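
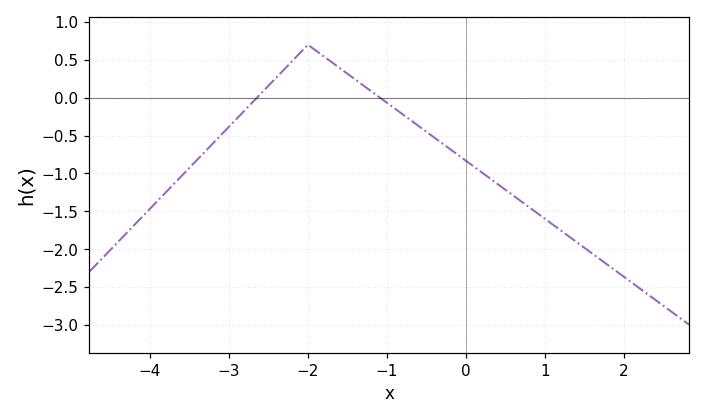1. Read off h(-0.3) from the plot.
-0.604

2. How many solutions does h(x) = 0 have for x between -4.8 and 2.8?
2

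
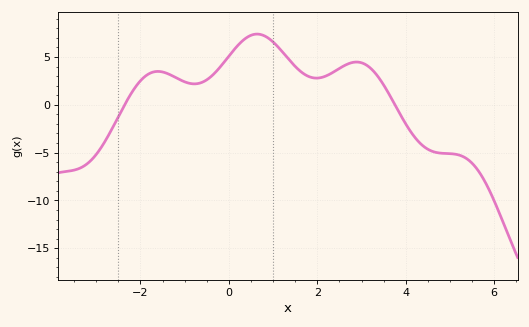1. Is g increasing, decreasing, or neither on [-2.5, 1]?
neither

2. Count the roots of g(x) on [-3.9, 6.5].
2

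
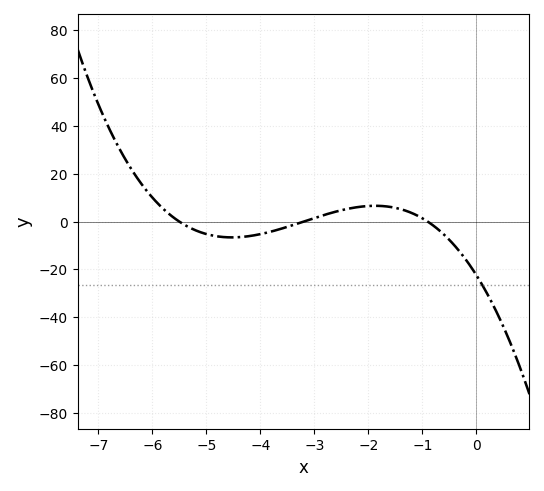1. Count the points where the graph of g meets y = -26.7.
1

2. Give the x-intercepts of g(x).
-5.5, -3.2, -0.9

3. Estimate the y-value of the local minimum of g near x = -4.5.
-6.6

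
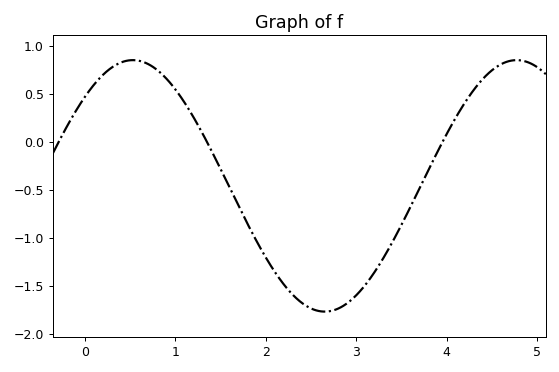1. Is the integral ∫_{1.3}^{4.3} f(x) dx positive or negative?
negative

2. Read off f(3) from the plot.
-1.6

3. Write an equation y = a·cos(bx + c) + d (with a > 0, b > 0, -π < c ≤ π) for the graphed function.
y = 1.31cos(1.48x - 0.782) - 0.46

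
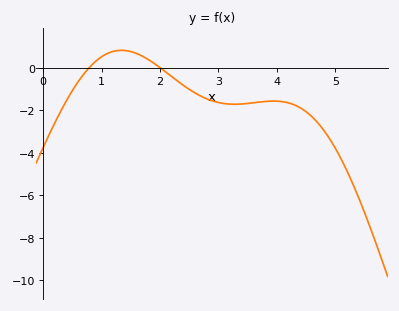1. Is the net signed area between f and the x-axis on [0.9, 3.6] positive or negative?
negative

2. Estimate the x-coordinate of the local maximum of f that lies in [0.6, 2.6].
1.3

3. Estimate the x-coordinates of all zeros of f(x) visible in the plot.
0.8, 2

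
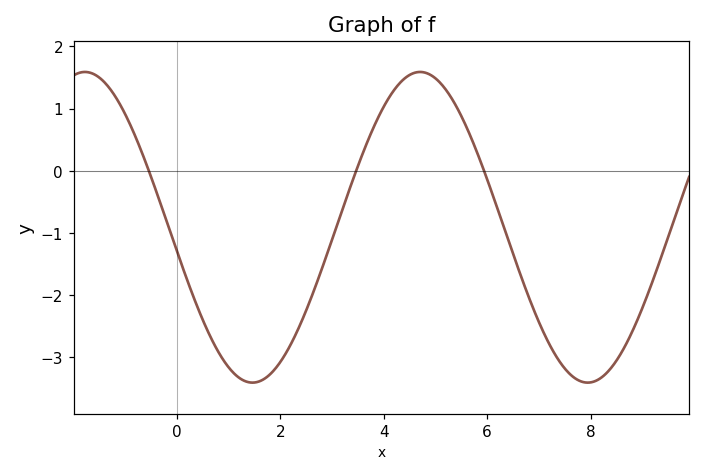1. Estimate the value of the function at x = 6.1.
-0.376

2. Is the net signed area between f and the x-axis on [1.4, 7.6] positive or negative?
negative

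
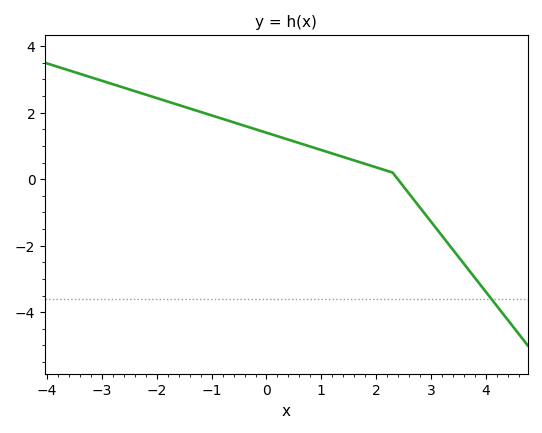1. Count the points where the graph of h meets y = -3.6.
1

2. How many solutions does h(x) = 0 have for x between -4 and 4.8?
1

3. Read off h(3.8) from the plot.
-2.97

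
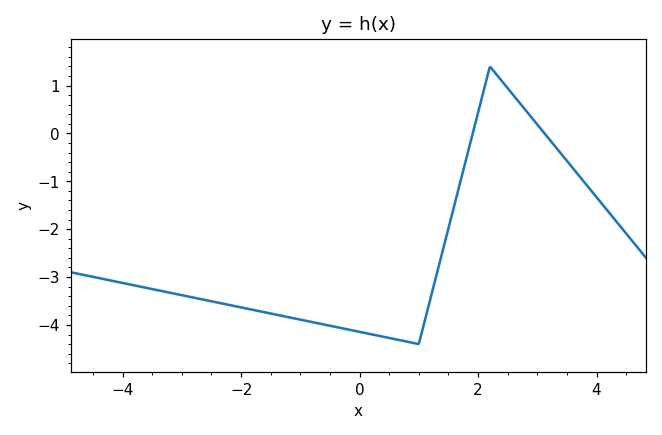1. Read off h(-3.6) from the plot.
-3.2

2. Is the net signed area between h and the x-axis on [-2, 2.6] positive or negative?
negative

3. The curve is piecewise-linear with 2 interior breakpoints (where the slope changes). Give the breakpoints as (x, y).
(1, -4.4); (2.2, 1.4)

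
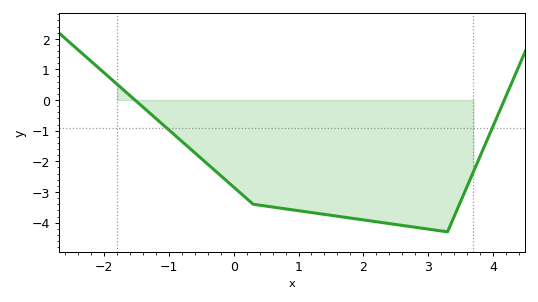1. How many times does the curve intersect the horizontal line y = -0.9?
2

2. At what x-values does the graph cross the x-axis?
-1.52, 4.18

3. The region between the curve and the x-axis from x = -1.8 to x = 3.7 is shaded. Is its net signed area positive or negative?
negative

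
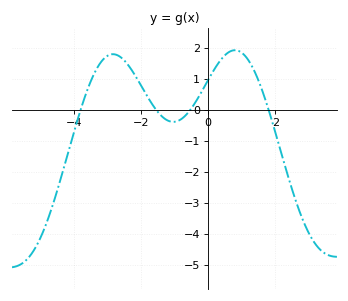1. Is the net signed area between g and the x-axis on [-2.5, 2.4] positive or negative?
positive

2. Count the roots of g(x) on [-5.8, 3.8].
4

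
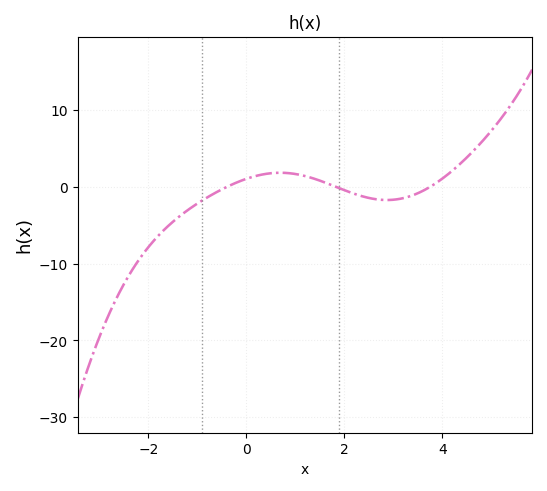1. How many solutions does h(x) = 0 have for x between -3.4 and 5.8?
3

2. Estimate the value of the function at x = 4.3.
3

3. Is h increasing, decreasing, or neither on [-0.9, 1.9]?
neither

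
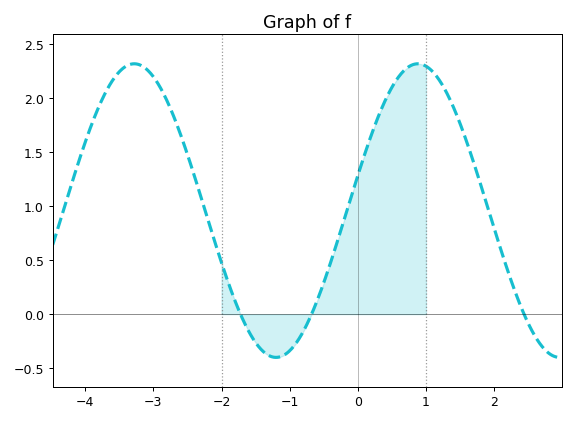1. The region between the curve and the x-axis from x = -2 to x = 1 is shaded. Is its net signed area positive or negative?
positive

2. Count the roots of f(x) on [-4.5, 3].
3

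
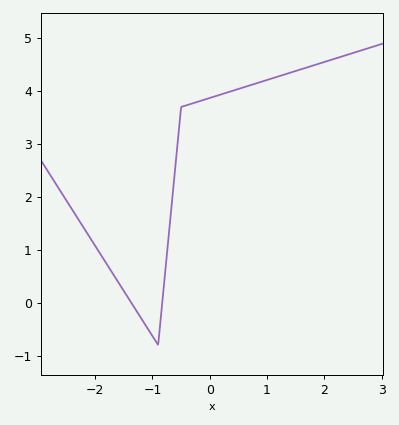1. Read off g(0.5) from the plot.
4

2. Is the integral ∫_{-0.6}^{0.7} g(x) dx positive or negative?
positive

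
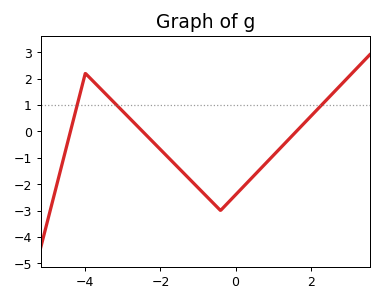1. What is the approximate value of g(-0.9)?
-2.28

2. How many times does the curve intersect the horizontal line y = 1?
3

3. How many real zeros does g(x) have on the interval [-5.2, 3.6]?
3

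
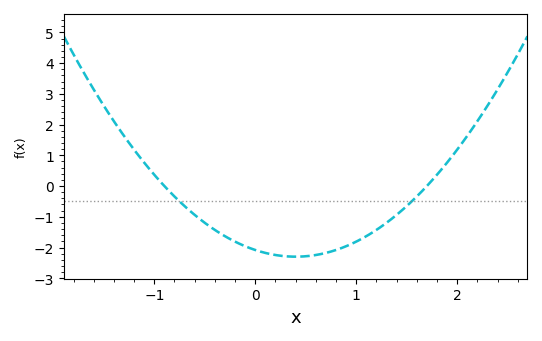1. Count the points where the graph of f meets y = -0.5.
2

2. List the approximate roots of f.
-0.9, 1.7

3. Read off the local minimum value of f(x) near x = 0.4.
-2.3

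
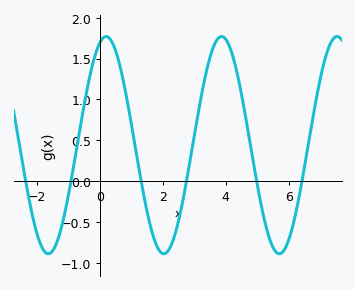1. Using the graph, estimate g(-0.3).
1.32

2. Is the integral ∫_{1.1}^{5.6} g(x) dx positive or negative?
positive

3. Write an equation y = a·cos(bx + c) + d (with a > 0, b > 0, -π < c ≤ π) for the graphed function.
y = 1.33cos(1.71x - 0.332) + 0.44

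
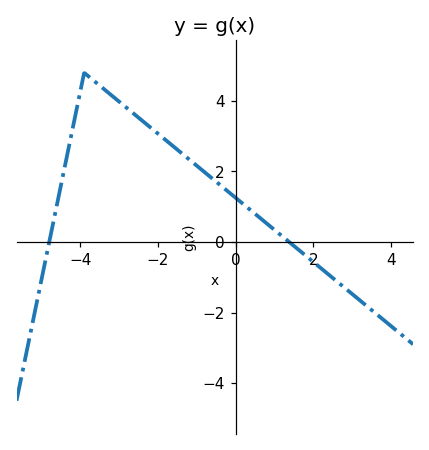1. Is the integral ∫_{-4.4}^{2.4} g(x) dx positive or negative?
positive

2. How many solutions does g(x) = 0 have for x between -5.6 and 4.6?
2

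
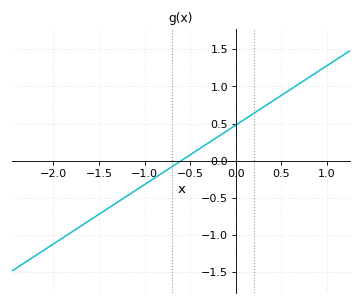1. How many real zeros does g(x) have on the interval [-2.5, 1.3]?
1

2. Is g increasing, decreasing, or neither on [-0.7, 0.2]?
increasing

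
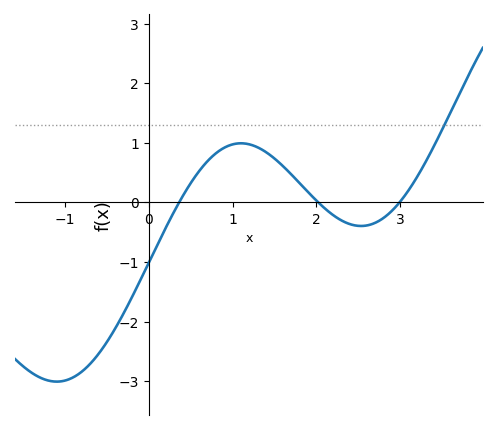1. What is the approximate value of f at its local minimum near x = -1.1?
-3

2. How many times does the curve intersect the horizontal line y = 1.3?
1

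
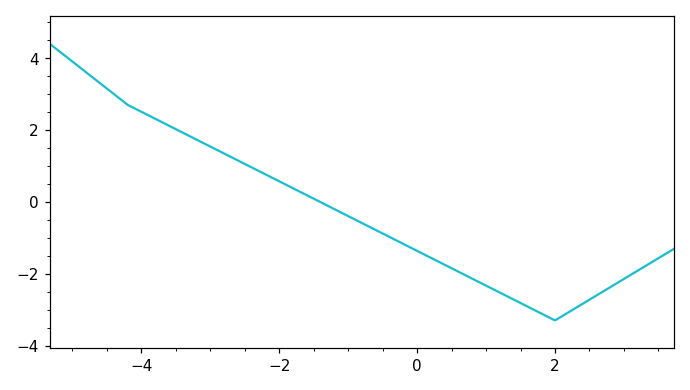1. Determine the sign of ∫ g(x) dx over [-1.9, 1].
negative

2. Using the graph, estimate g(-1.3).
-0.106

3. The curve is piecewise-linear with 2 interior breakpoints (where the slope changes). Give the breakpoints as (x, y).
(-4.2, 2.7); (2, -3.3)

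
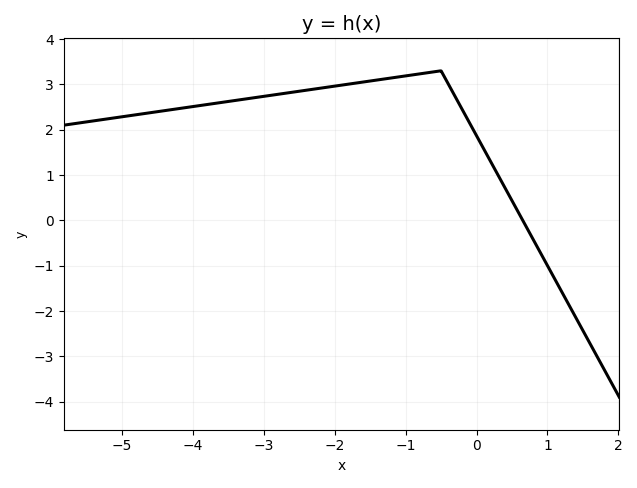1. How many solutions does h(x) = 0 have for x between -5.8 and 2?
1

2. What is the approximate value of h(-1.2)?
3.1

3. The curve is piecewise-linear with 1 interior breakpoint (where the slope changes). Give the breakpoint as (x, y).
(-0.5, 3.3)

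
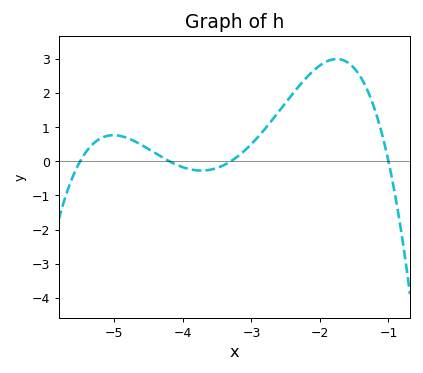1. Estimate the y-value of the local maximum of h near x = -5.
0.762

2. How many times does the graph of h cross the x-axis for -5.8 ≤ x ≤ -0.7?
4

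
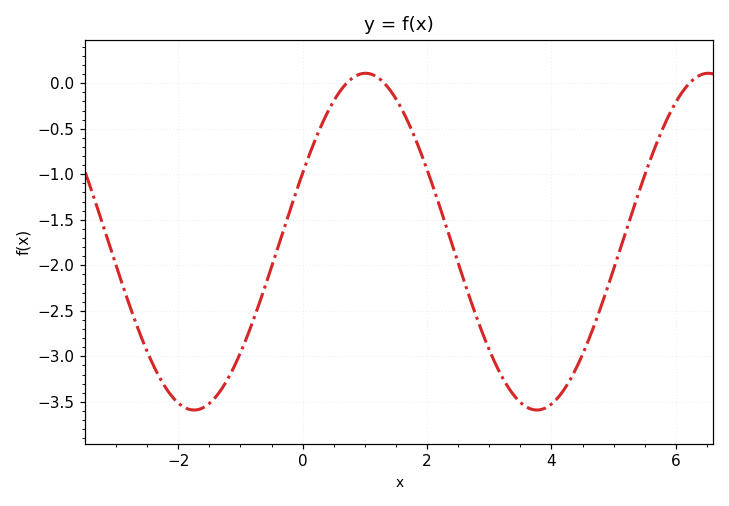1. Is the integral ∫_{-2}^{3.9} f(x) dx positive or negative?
negative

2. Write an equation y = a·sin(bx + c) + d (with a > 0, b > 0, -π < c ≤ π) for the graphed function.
y = 1.85sin(1.1x + 0.42) - 1.74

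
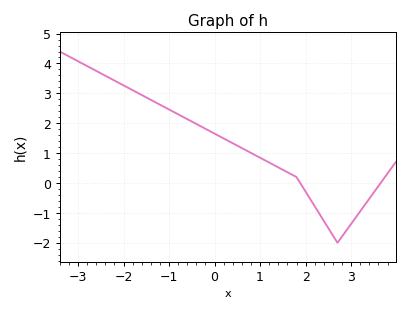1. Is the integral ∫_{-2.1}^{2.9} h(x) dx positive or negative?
positive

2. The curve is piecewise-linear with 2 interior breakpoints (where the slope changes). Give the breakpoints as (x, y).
(1.8, 0.2); (2.7, -2)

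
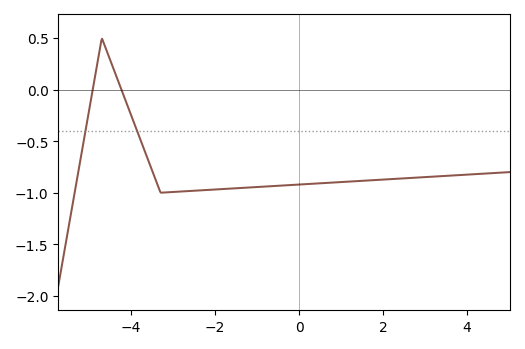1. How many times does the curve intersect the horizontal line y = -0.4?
2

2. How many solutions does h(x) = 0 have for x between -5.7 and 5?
2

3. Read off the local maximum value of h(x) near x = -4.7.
0.496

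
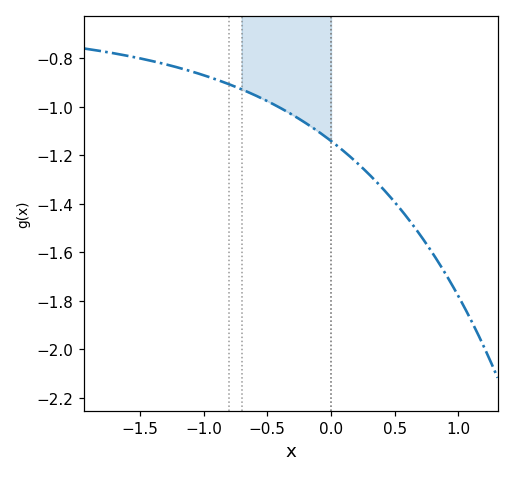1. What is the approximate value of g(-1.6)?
-0.789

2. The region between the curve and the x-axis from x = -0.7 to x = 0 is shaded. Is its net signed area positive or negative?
negative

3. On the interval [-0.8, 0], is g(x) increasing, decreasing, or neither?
decreasing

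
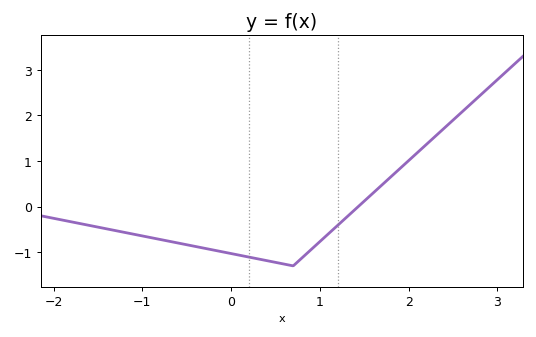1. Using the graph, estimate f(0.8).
-1.1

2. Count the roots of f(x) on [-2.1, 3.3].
1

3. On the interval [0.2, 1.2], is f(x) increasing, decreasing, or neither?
neither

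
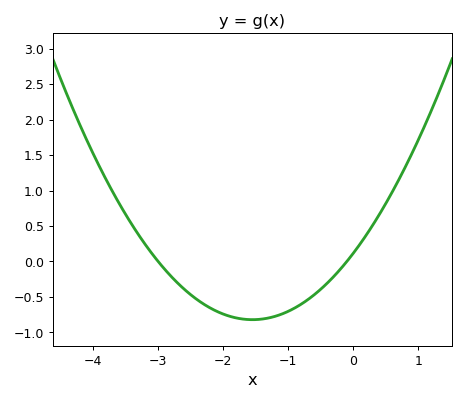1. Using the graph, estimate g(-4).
1.5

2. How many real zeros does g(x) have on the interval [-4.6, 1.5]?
2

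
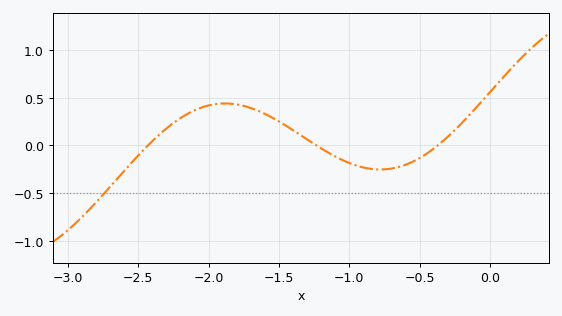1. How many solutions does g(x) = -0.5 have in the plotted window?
1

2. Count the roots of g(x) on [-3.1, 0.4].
3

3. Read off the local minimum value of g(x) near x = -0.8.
-0.25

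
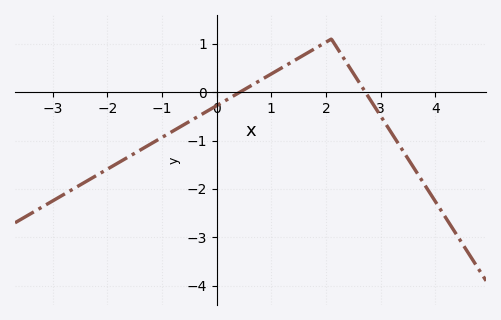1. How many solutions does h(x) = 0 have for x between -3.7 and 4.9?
2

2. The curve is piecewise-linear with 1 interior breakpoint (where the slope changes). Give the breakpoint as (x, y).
(2.1, 1.1)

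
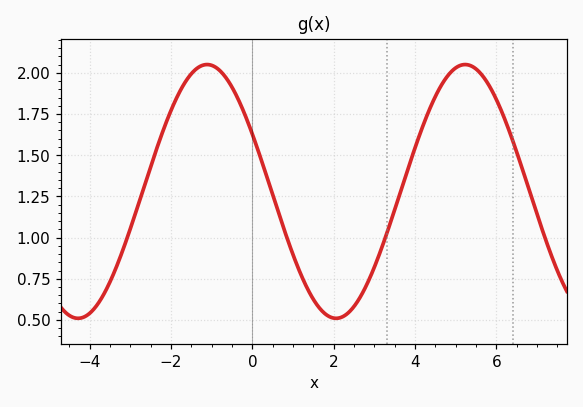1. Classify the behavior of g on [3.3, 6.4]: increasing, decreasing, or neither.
neither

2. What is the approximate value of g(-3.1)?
0.983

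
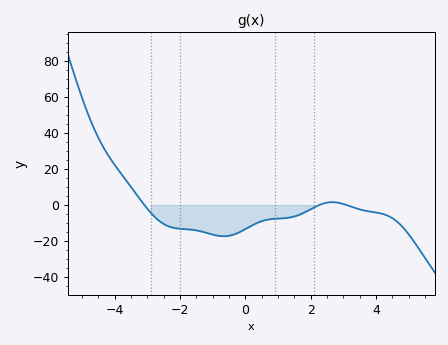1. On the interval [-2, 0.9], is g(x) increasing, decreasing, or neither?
neither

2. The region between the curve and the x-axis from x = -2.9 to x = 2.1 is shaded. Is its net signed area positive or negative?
negative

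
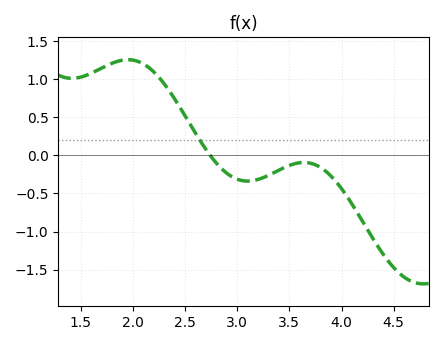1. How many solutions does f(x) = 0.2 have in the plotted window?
1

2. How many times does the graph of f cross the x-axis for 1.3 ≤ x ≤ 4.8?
1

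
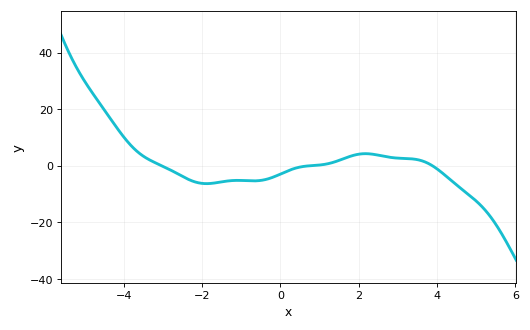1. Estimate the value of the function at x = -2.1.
-5.99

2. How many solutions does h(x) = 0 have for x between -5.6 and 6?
3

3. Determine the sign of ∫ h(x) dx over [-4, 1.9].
negative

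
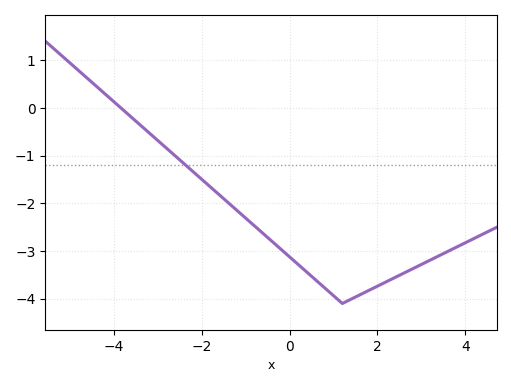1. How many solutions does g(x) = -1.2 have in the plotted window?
1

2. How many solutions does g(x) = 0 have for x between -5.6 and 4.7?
1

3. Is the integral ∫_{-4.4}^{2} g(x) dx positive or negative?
negative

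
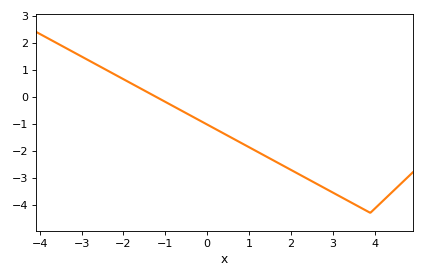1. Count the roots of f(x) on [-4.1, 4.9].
1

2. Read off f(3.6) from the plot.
-4.05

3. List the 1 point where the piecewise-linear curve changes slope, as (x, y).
(3.9, -4.3)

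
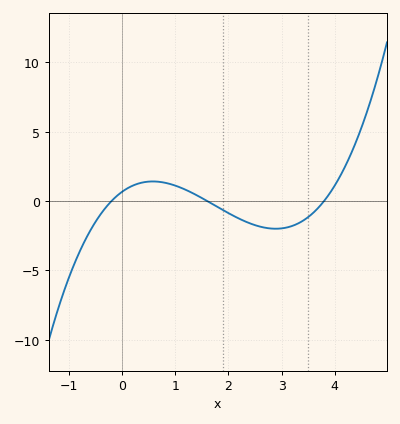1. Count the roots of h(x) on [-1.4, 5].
3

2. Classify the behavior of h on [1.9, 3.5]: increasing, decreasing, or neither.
neither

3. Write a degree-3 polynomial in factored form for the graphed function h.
y = 0.55(x + 0.2)(x - 1.6)(x - 3.8)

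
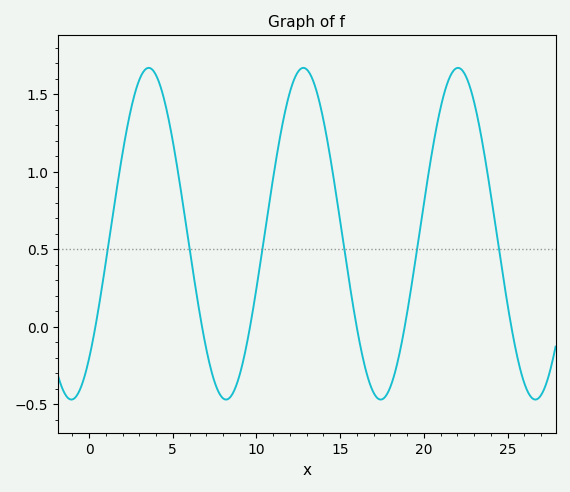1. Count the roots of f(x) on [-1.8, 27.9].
6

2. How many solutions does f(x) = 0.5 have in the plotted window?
6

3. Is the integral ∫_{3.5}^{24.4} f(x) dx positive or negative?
positive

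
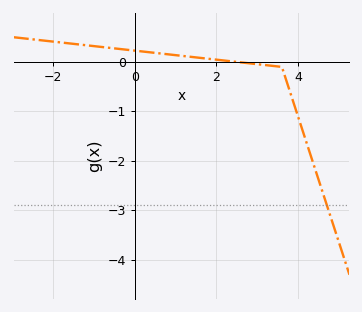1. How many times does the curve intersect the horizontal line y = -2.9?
1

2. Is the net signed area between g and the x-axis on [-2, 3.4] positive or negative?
positive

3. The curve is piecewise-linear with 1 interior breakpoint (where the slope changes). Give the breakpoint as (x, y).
(3.6, -0.1)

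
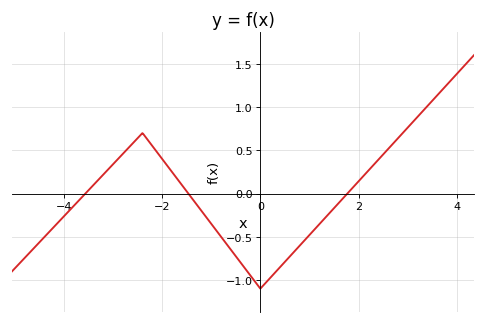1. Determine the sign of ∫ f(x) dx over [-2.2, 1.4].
negative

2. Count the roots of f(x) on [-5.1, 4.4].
3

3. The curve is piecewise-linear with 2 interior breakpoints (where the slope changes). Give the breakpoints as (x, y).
(-2.4, 0.7); (0, -1.1)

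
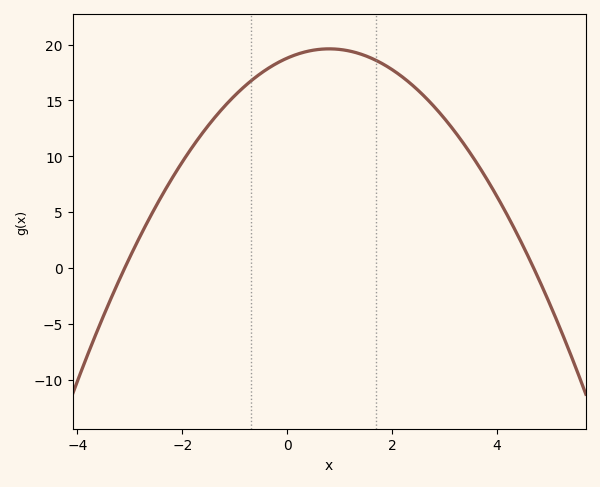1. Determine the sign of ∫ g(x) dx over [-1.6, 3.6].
positive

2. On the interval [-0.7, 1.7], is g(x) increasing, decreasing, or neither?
neither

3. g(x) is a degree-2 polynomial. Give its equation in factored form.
y = -1.29(x + 3.1)(x - 4.7)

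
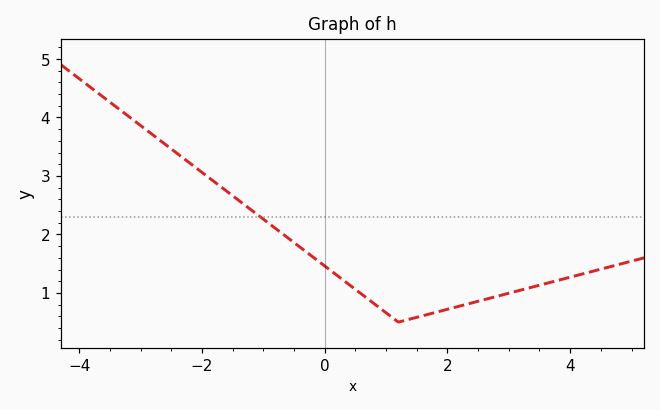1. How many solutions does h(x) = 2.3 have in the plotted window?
1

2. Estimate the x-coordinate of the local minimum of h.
1.2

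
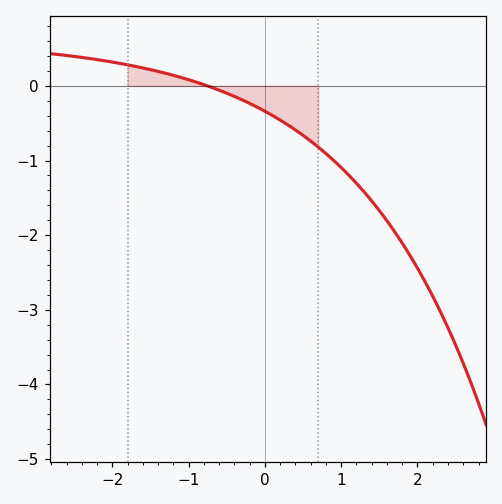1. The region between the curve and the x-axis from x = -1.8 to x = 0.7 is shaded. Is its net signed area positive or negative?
negative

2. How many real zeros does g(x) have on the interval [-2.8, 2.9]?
1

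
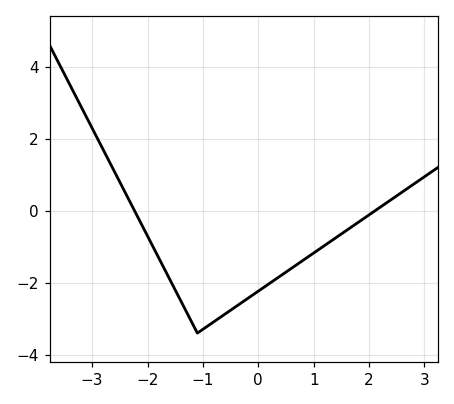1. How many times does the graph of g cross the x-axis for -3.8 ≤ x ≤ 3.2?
2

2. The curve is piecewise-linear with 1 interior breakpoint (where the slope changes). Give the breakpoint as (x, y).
(-1.1, -3.4)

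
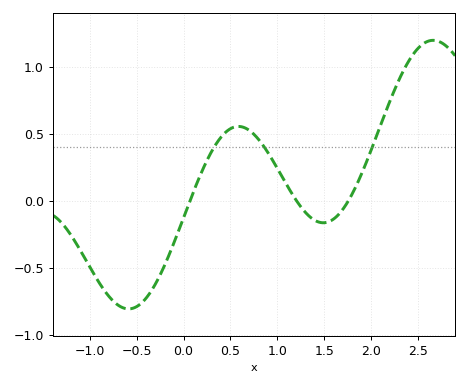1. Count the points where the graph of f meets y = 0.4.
3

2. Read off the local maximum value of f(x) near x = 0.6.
0.557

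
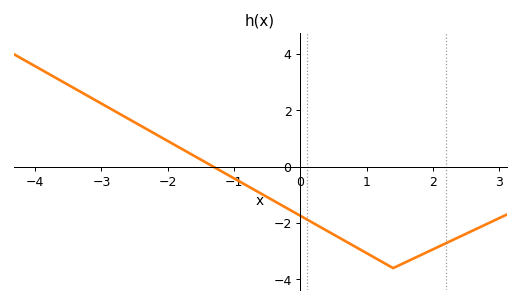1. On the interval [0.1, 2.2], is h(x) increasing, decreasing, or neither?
neither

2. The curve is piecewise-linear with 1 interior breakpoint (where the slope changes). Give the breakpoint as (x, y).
(1.4, -3.6)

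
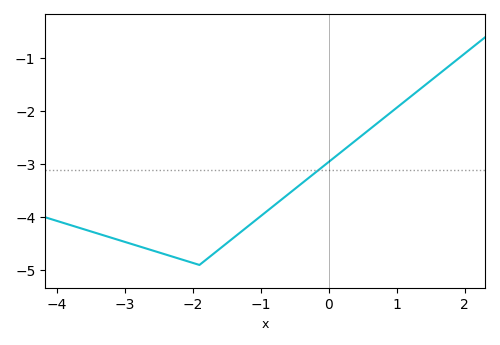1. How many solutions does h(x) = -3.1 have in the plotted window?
1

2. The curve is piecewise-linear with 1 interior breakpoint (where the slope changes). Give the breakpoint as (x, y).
(-1.9, -4.9)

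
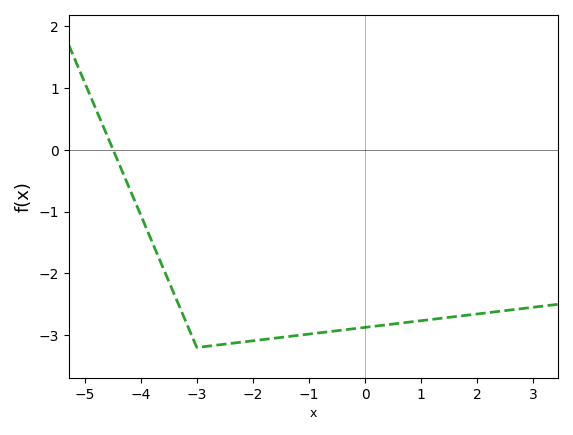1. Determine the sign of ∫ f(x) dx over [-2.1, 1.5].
negative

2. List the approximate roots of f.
-4.49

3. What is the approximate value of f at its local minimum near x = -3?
-3.2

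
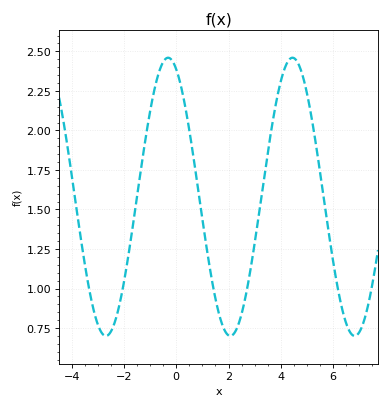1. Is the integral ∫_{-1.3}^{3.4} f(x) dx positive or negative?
positive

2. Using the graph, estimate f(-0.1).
2.43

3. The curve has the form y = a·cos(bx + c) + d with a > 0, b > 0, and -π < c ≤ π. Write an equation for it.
y = 0.88cos(1.32x + 0.412) + 1.58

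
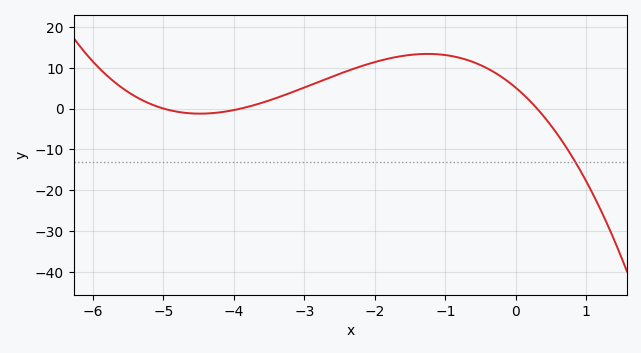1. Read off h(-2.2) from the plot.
10.4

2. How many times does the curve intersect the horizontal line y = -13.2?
1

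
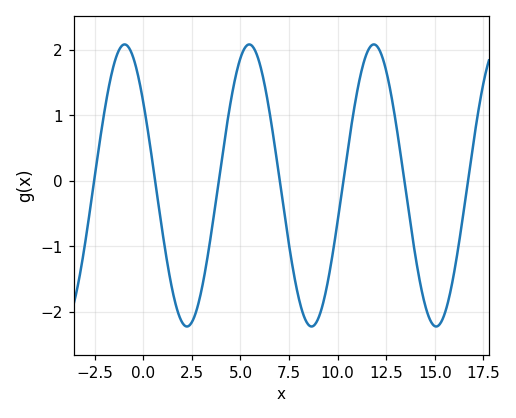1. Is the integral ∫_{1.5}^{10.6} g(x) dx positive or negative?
negative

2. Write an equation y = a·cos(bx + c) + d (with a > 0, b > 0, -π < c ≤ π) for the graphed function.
y = 2.15cos(0.98x + 0.94) - 0.07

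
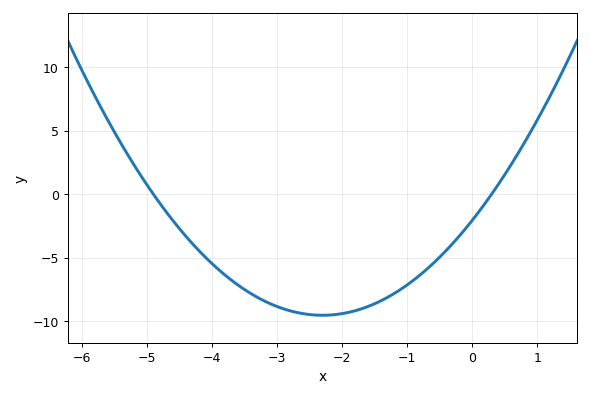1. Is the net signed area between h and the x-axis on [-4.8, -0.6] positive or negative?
negative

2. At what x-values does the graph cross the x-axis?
-4.9, 0.3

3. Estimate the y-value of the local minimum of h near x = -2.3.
-9.53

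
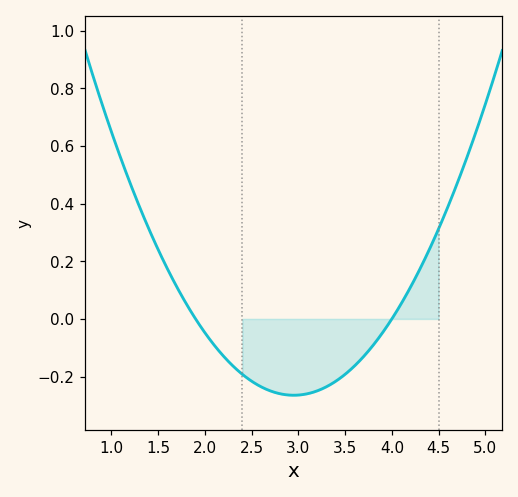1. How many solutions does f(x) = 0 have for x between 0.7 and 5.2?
2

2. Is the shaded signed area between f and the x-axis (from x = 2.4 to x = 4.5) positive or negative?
negative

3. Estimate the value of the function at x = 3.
-0.26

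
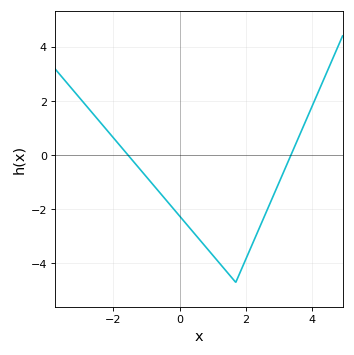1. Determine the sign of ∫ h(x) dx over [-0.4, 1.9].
negative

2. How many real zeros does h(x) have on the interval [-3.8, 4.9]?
2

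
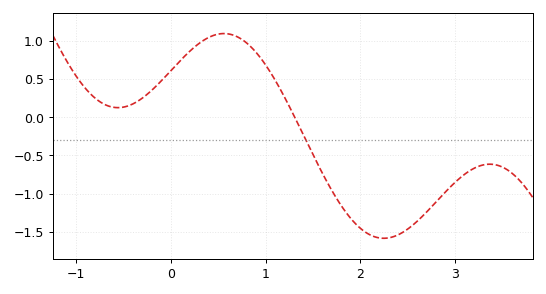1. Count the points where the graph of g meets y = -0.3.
1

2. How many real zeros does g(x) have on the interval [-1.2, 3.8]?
1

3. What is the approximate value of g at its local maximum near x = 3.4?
-0.6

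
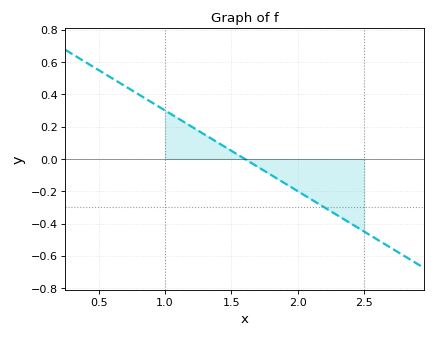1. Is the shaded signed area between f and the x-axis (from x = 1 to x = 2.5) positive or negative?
negative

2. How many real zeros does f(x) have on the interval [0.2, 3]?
1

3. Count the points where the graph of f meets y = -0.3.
1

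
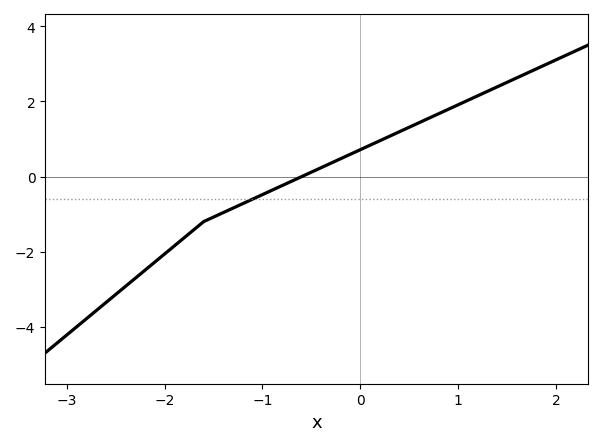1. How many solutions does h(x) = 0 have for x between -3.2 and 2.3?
1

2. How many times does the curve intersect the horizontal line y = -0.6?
1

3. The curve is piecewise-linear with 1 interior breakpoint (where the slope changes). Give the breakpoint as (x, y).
(-1.6, -1.2)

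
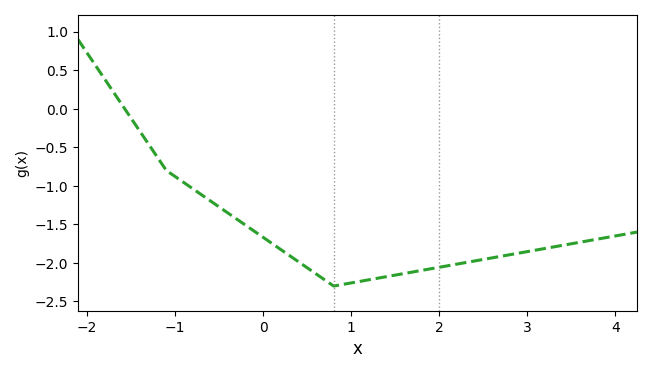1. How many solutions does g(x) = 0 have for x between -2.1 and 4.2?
1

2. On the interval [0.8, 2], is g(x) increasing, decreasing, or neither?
increasing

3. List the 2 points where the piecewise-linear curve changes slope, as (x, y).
(-1.1, -0.8); (0.8, -2.3)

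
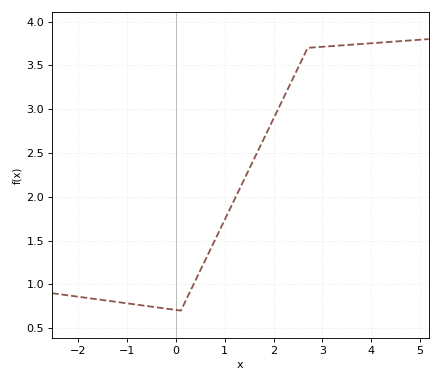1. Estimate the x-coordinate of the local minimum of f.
0.099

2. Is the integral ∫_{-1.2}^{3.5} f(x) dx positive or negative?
positive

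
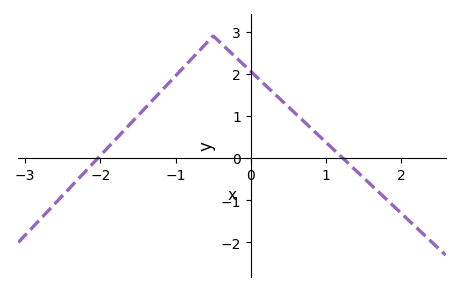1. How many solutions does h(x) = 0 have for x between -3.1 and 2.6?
2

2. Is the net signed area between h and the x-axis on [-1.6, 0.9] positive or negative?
positive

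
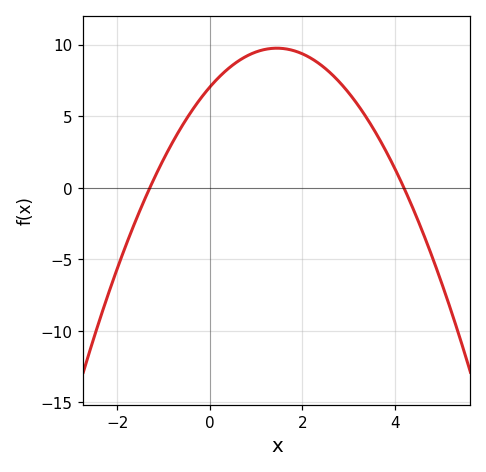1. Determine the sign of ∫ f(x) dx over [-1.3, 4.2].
positive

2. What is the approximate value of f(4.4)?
-1.5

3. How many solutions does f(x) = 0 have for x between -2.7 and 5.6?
2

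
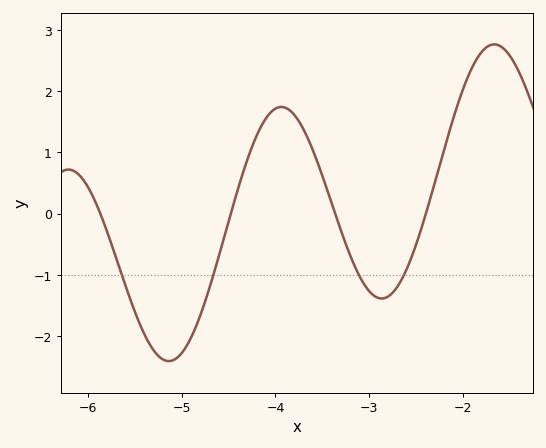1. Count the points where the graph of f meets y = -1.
4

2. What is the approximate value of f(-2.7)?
-1.2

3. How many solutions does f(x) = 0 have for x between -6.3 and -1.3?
4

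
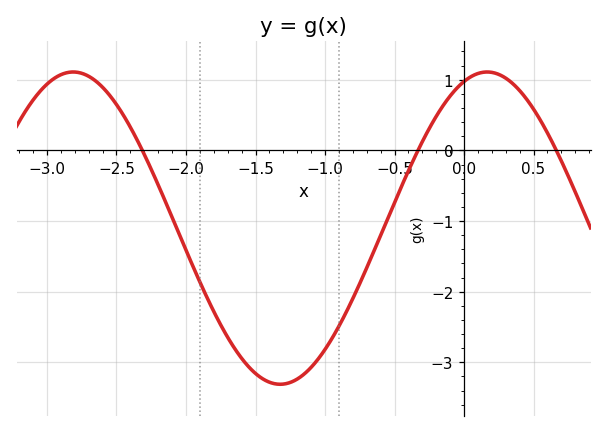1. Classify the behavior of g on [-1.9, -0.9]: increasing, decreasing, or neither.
neither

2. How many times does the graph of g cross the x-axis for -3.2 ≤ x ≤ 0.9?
3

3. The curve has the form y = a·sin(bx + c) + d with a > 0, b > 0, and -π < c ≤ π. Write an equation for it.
y = 2.21sin(2.1x + 1.2) - 1.1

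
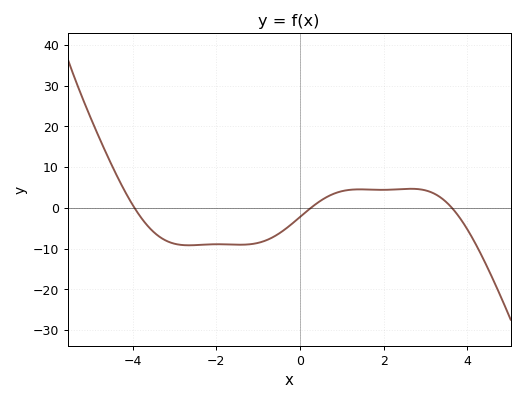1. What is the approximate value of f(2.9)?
5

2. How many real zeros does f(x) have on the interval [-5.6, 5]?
3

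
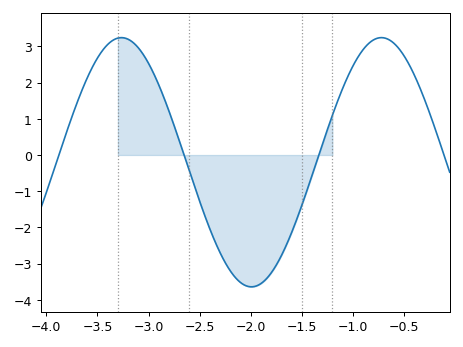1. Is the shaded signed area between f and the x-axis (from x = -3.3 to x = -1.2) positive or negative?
negative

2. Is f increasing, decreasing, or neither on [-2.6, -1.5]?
neither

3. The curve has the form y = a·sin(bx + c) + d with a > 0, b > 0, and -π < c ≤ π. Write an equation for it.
y = 3.44sin(2.47x - 2.93) - 0.2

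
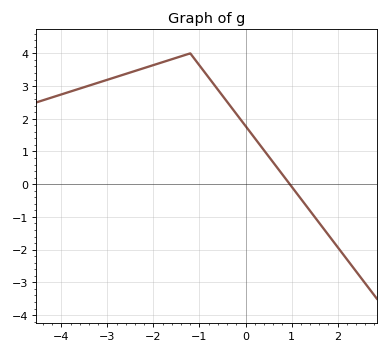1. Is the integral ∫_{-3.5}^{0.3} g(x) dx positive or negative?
positive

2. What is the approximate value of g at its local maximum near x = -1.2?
4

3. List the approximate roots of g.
0.962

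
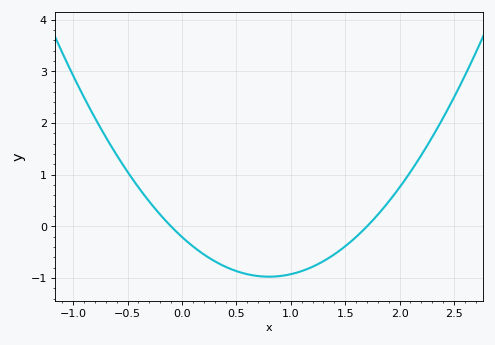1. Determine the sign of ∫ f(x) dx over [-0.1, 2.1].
negative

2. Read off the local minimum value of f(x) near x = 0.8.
-1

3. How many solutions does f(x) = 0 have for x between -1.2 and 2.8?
2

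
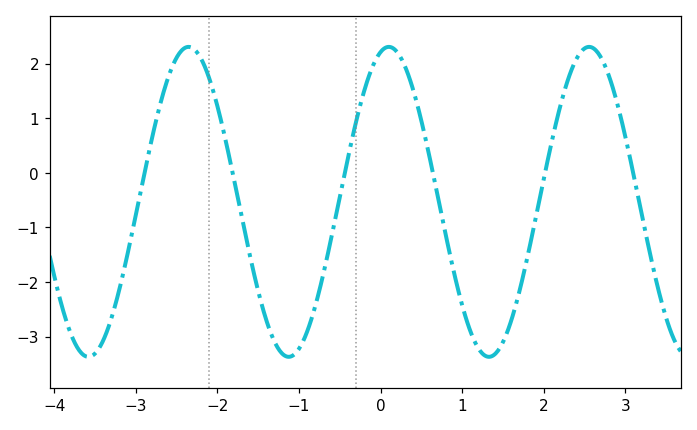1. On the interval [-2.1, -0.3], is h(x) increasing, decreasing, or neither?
neither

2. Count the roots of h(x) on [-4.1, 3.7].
6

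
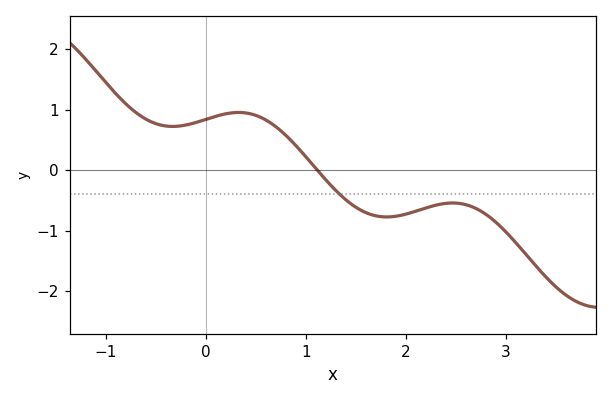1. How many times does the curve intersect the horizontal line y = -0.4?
1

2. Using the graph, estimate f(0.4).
0.948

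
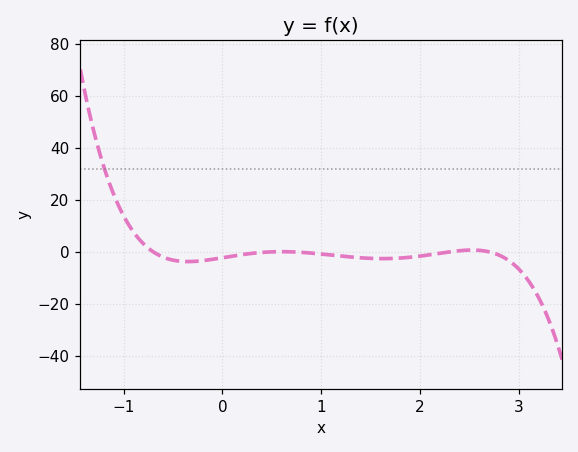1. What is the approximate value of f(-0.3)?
-4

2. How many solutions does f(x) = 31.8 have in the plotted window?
1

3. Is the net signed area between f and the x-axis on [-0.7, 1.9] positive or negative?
negative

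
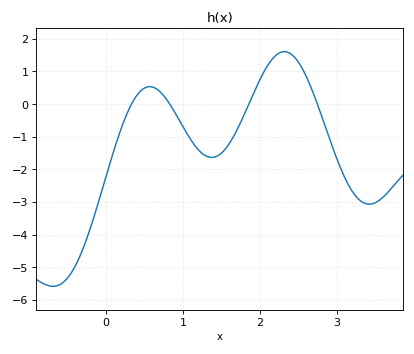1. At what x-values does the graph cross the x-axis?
0.3, 0.8, 1.9, 2.7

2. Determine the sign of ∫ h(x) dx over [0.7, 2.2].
negative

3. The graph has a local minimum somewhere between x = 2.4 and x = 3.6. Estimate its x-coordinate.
3.4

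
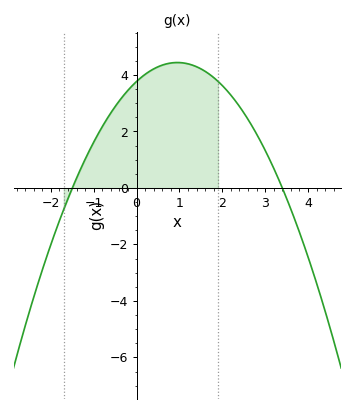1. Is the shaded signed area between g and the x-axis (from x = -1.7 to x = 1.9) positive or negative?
positive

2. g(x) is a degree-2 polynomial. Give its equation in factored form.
y = -0.74(x + 1.5)(x - 3.4)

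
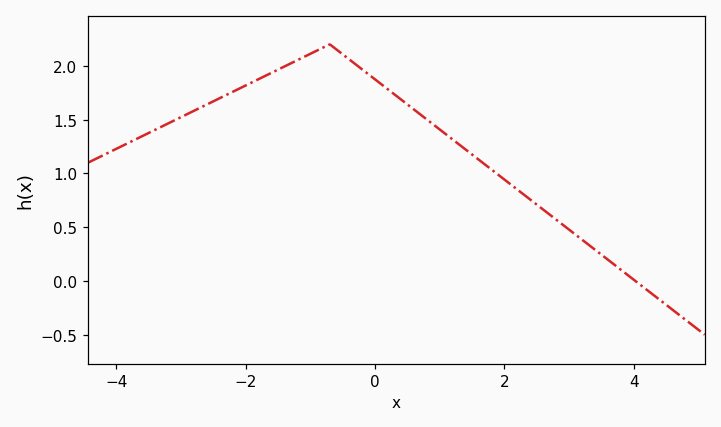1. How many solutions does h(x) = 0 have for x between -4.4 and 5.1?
1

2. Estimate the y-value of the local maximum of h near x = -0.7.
2.2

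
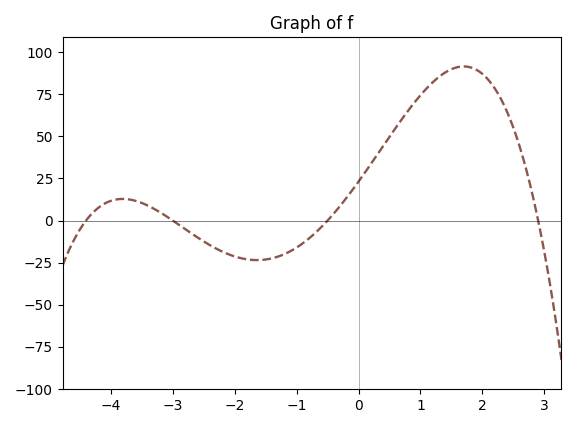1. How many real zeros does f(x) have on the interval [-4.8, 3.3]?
4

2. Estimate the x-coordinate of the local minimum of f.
-1.64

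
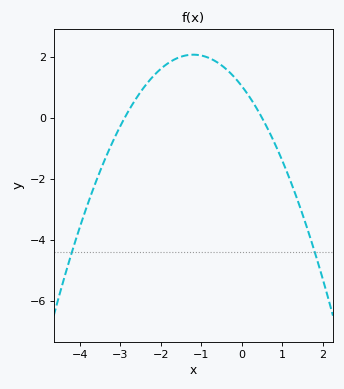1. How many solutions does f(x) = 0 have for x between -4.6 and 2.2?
2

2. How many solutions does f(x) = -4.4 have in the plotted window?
2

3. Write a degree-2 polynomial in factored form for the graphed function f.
y = -0.72(x + 2.9)(x - 0.5)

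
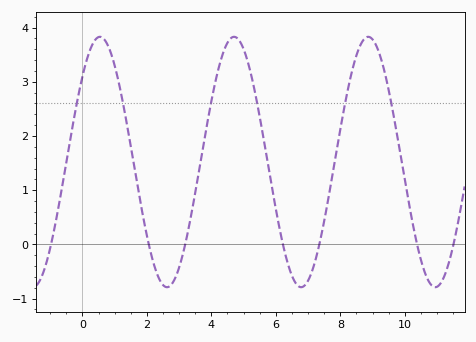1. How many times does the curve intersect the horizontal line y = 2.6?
6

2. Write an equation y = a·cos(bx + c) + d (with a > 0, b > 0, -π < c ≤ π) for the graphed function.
y = 2.31cos(1.51x - 0.82) + 1.52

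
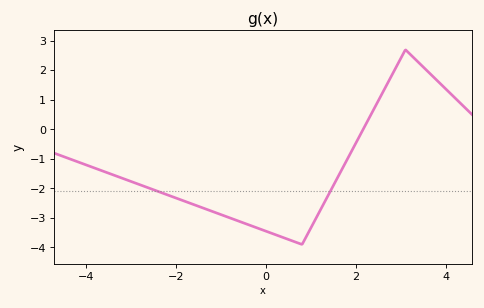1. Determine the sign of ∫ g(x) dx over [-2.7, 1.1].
negative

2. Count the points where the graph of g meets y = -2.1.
2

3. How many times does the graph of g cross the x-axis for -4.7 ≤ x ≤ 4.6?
1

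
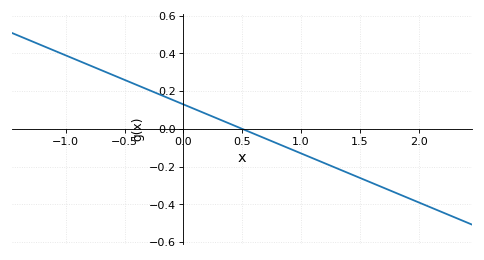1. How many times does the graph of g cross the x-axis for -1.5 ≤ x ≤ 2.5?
1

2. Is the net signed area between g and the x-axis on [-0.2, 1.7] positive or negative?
negative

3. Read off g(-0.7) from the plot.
0.32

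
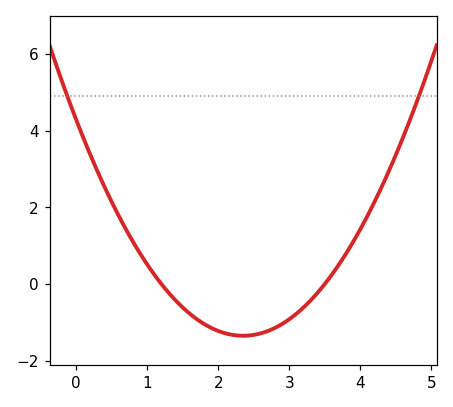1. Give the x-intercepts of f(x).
1.2, 3.5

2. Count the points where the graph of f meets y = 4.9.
2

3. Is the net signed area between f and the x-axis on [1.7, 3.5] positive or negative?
negative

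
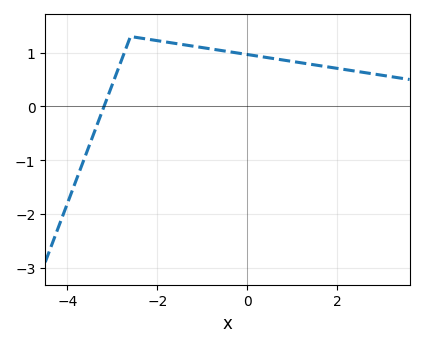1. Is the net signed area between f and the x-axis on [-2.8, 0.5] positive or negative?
positive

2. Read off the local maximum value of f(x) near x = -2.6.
1.3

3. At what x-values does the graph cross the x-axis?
-3.2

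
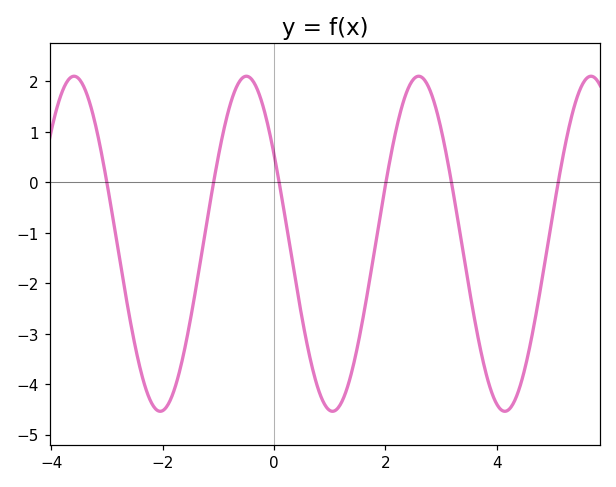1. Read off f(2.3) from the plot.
1.51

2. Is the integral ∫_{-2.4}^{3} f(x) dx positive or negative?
negative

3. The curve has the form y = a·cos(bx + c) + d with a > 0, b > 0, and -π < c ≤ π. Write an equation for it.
y = 3.32cos(2.03x + 1.01) - 1.22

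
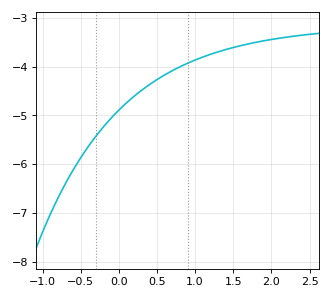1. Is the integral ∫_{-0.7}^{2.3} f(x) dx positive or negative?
negative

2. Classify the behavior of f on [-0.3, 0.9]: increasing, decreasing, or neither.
increasing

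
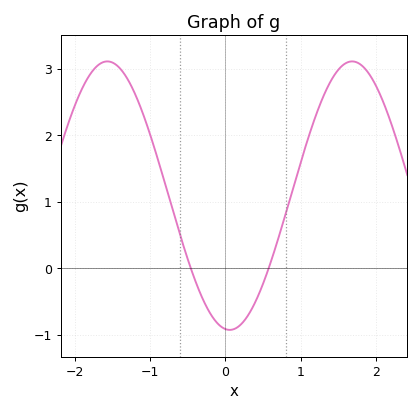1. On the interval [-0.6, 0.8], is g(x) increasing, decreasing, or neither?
neither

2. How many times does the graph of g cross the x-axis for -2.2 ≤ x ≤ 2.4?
2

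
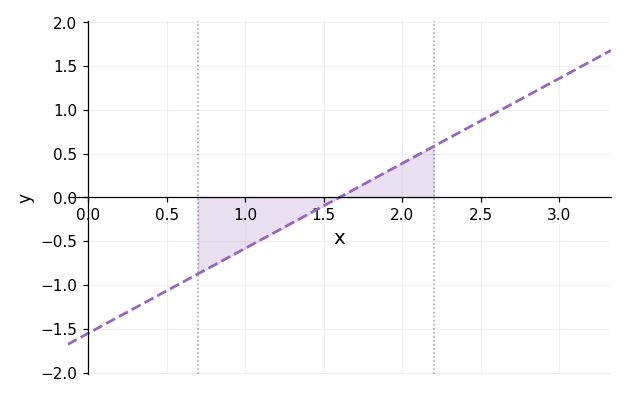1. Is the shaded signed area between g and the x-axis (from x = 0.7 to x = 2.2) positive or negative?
negative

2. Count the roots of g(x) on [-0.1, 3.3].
1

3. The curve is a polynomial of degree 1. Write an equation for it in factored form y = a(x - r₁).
y = 0.97(x - 1.6)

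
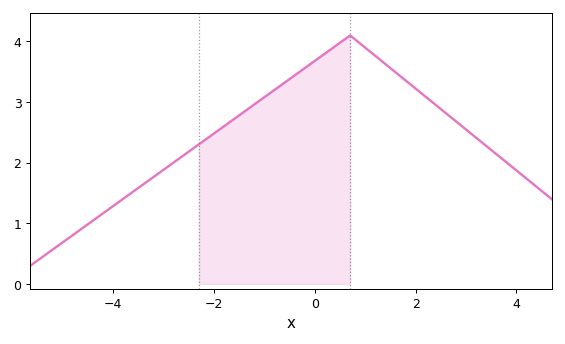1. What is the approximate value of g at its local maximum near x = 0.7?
4.1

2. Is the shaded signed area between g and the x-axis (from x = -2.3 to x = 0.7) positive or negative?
positive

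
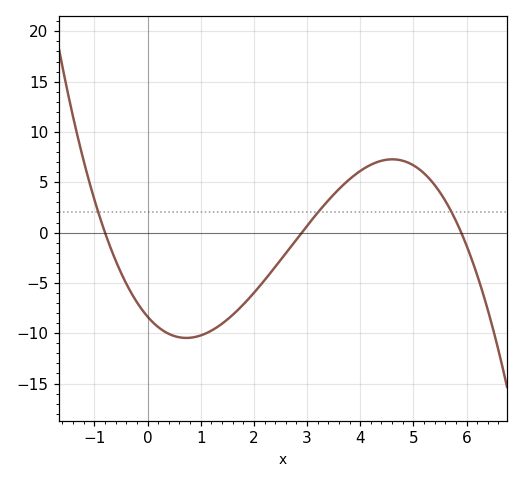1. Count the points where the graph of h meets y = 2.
3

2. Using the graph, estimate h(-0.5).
-4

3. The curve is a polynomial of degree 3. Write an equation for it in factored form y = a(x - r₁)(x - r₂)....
y = -0.61(x + 0.8)(x - 2.9)(x - 5.9)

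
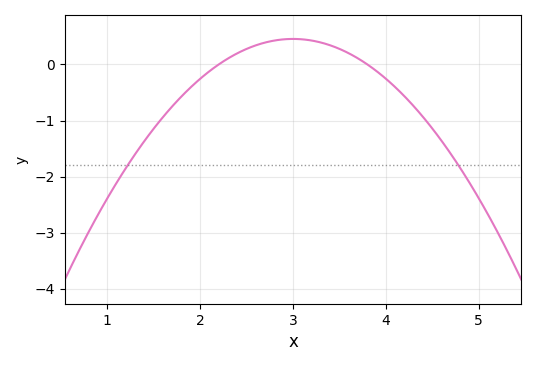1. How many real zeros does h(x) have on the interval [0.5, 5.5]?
2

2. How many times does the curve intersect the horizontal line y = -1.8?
2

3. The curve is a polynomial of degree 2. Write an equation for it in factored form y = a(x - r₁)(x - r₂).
y = -0.71(x - 2.2)(x - 3.8)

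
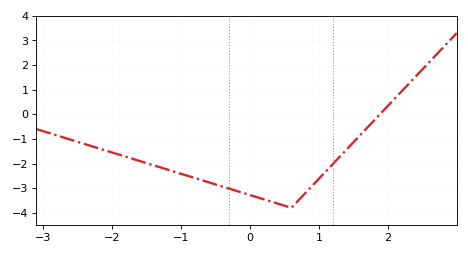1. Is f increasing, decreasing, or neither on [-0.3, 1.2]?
neither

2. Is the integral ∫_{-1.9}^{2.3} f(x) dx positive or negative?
negative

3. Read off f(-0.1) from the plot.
-3.2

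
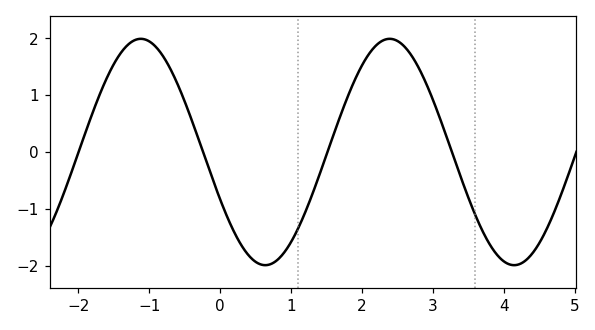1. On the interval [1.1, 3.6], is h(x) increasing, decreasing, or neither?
neither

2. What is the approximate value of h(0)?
-0.831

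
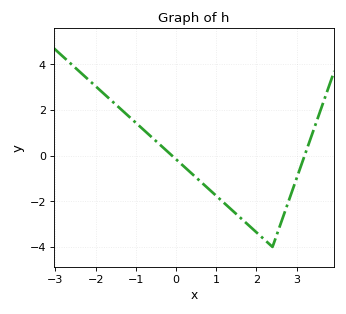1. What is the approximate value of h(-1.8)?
2.71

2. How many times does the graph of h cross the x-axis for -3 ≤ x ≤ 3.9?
2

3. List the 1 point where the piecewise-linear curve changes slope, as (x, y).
(2.4, -4)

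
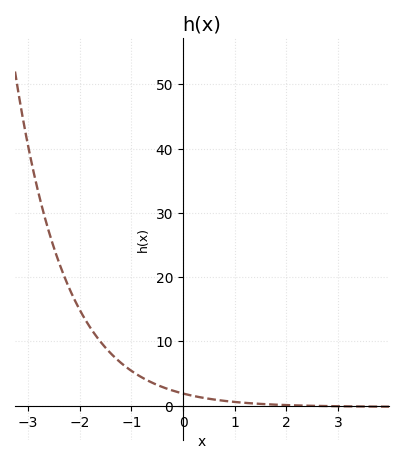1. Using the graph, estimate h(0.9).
1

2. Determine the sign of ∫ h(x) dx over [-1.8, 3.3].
positive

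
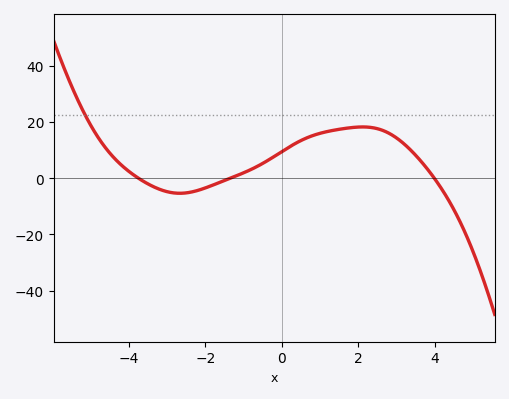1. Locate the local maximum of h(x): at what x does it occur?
2.2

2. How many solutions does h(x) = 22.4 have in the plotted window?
1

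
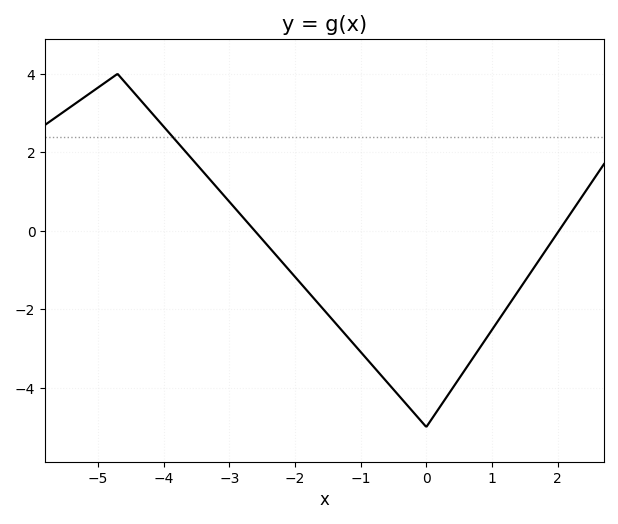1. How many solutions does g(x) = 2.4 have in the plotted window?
1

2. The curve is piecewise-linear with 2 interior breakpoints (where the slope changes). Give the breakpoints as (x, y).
(-4.7, 4); (0, -5)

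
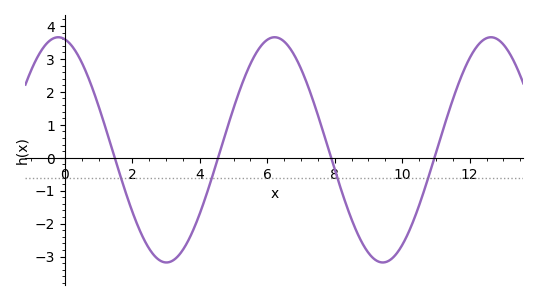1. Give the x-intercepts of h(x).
1.4, 4.6, 7.8, 11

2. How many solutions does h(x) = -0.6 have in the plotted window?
4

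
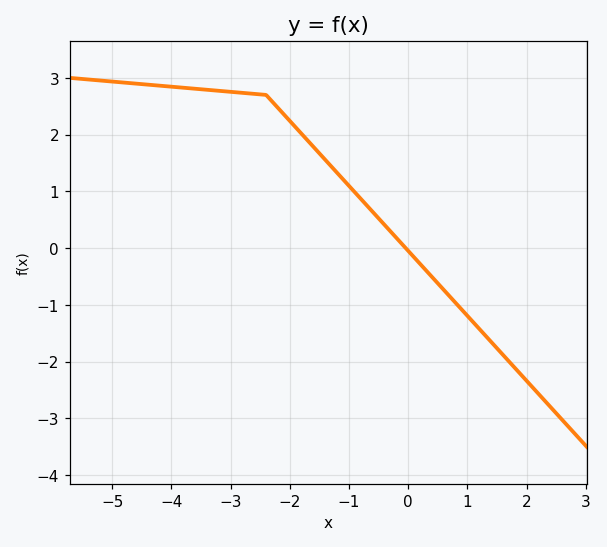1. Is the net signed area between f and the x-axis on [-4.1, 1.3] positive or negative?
positive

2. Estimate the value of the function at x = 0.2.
-0.3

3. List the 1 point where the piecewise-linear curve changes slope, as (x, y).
(-2.4, 2.7)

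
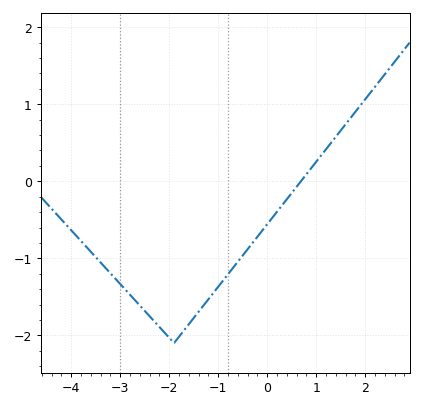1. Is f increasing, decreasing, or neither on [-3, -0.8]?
neither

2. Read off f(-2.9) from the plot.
-1.4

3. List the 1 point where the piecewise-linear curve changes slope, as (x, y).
(-1.9, -2.1)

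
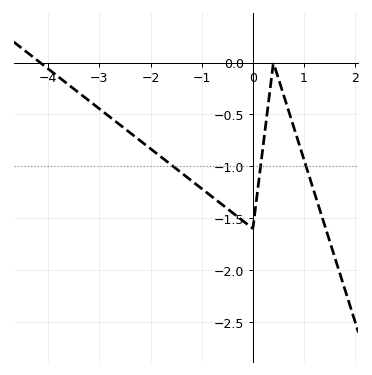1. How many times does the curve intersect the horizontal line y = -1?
3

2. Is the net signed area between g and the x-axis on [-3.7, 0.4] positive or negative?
negative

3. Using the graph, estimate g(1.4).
-1.55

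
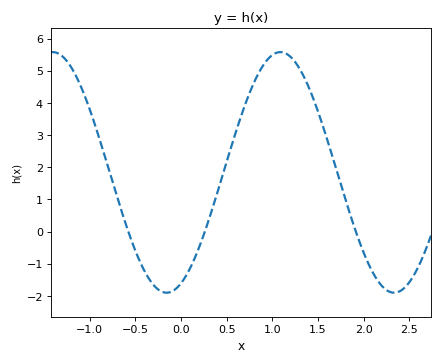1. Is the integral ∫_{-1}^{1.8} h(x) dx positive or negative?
positive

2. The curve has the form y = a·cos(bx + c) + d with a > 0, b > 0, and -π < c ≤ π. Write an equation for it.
y = 3.74cos(2.52x - 2.74) + 1.84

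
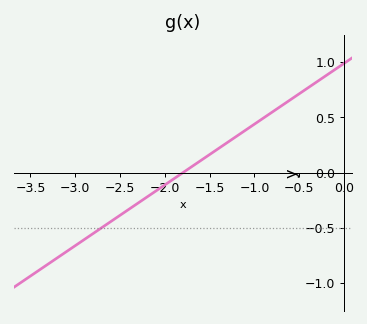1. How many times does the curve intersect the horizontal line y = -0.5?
1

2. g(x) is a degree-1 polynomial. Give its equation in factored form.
y = 0.55(x + 1.8)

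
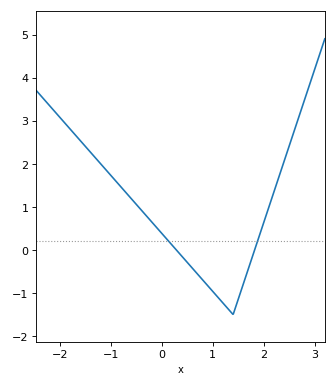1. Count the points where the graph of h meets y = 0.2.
2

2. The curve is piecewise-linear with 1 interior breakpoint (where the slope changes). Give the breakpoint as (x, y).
(1.4, -1.5)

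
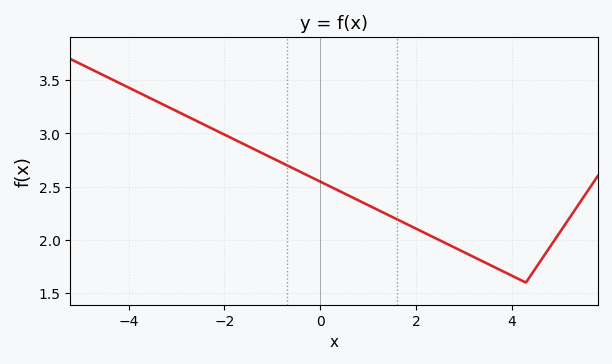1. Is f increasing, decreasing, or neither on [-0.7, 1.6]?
decreasing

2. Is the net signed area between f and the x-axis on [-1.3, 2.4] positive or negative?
positive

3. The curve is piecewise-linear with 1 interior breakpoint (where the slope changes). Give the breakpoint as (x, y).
(4.3, 1.6)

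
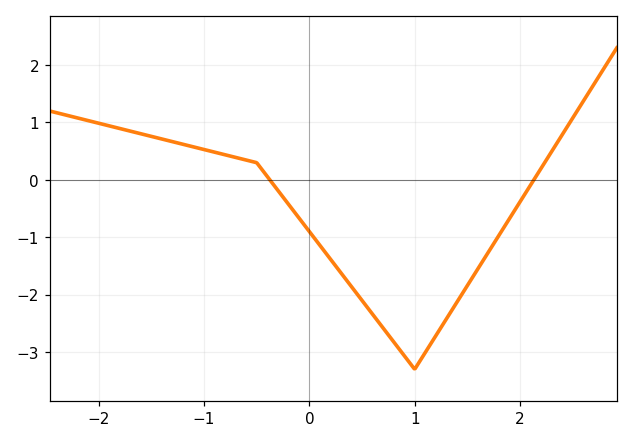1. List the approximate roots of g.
-0.375, 2.13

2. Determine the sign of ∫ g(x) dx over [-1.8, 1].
negative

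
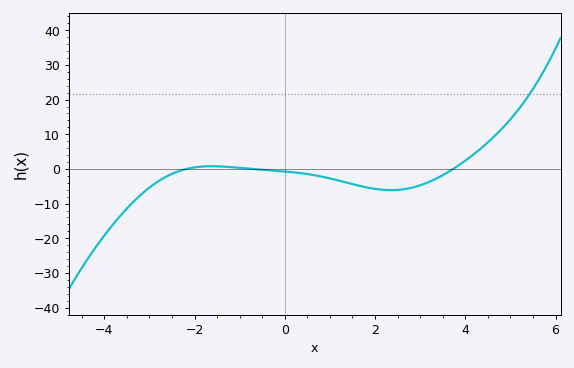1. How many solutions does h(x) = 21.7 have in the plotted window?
1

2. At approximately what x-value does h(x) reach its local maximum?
-1.6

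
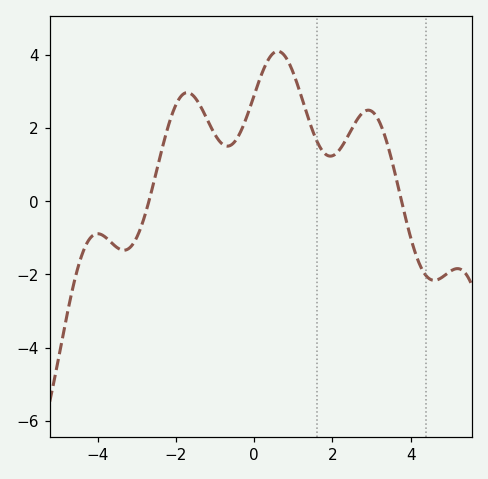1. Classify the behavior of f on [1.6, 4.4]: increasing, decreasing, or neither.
neither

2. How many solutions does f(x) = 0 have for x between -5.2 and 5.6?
2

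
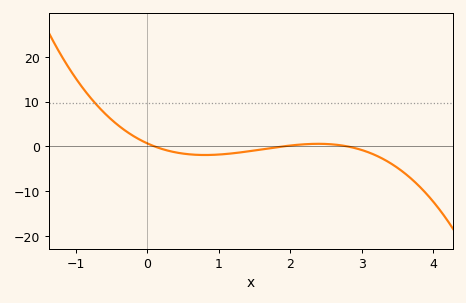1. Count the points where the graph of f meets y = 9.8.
1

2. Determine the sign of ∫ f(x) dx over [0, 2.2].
negative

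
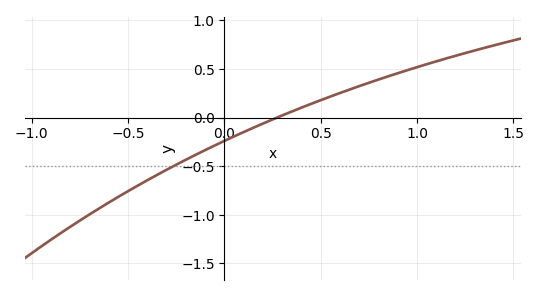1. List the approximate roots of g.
0.25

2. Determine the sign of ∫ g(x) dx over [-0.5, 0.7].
negative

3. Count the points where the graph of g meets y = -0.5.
1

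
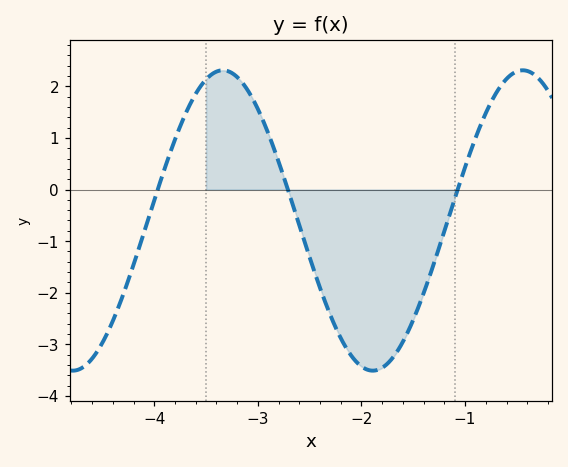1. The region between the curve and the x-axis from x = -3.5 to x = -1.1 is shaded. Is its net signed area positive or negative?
negative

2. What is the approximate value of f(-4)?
-0.2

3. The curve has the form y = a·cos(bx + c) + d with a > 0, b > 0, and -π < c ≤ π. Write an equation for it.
y = 2.91cos(2.2x + 0.96) - 0.6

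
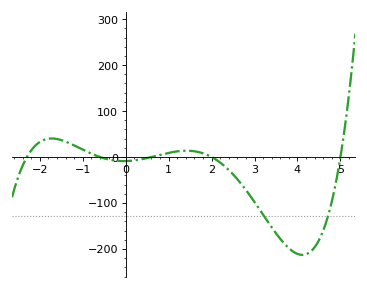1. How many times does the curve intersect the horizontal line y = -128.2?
2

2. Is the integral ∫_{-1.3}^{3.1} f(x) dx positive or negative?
negative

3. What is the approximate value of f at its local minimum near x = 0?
-10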